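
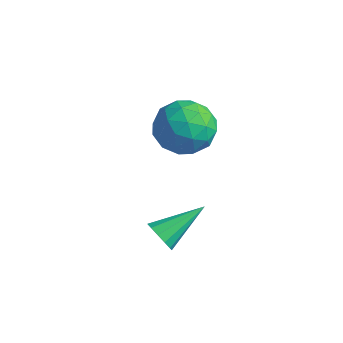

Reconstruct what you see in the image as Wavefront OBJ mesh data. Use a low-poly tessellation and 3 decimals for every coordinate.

v -3.529 -0.016 0.446
v -2.605 0.216 -0.068
v -3.555 -1.596 -0.312
v -2.631 -1.364 -0.826
v -2.631 -1.508 0.247
v -2.616 -0.531 0.716
v -3.544 -0.849 -1.096
v -3.529 0.128 -0.627
v -2.614 -0.299 -1.021
v -2.05 -0.706 -0.191
v -4.11 -0.674 -0.189
v -3.546 -1.081 0.641
v -3.065 0.238 0.256
v -3.095 -1.618 -0.636
v -3.095 -1.703 -0.005
v -2.552 -1.567 -0.307
v -3.071 -0.201 0.716
v -2.528 -0.064 0.414
v -2.543 -1.077 0.599
v -3.632 -1.316 -0.794
v -3.089 -1.179 -1.096
v -3.608 0.187 -0.073
v -3.065 0.323 -0.375
v -3.617 -0.303 -0.979
v -2.527 0.073 -0.607
v -2.542 -0.856 -1.053
v -3.079 -0.553 -1.211
v -3.07 0.021 -0.935
v -2.196 -0.167 -0.119
v -2.21 -1.095 -0.565
v -2.211 -1.18 0.066
v -2.202 -0.606 0.342
v -2.201 -0.469 -0.679
v -3.95 -0.285 0.185
v -3.964 -1.213 -0.261
v -3.958 -0.774 -0.722
v -3.949 -0.2 -0.446
v -3.618 -0.524 0.673
v -3.633 -1.453 0.227
v -3.09 -1.401 0.555
v -3.081 -0.827 0.831
v -3.959 -0.911 0.299
v -0.179 -4.419 -1.195
v 0.061 -4.702 -0.749
v 0.179 -2.961 -0.465
v 0.3 -4.652 -0.965
v 0.388 -4.528 -1.255
v 0.296 -4.37 -1.525
v 0.053 -4.228 -1.691
v -0.263 -4.146 -1.7
v -0.553 -4.151 -1.548
v -0.723 -4.241 -1.284
v -0.721 -4.388 -0.992
v -0.546 -4.545 -0.765
v -0.255 -4.662 -0.674
f 1 38 17
f 38 12 41
f 17 41 6
f 38 41 17
f 1 17 13
f 17 6 18
f 13 18 2
f 17 18 13
f 1 13 22
f 13 2 23
f 22 23 8
f 13 23 22
f 1 22 34
f 22 8 37
f 34 37 11
f 22 37 34
f 1 34 38
f 34 11 42
f 38 42 12
f 34 42 38
f 2 18 29
f 18 6 32
f 29 32 10
f 18 32 29
f 6 41 19
f 41 12 40
f 19 40 5
f 41 40 19
f 12 42 39
f 42 11 35
f 39 35 3
f 42 35 39
f 11 37 36
f 37 8 24
f 36 24 7
f 37 24 36
f 8 23 28
f 23 2 25
f 28 25 9
f 23 25 28
f 4 30 16
f 30 10 31
f 16 31 5
f 30 31 16
f 4 16 14
f 16 5 15
f 14 15 3
f 16 15 14
f 4 14 21
f 14 3 20
f 21 20 7
f 14 20 21
f 4 21 26
f 21 7 27
f 26 27 9
f 21 27 26
f 4 26 30
f 26 9 33
f 30 33 10
f 26 33 30
f 5 31 19
f 31 10 32
f 19 32 6
f 31 32 19
f 3 15 39
f 15 5 40
f 39 40 12
f 15 40 39
f 7 20 36
f 20 3 35
f 36 35 11
f 20 35 36
f 9 27 28
f 27 7 24
f 28 24 8
f 27 24 28
f 10 33 29
f 33 9 25
f 29 25 2
f 33 25 29
f 44 43 46
f 44 46 45
f 46 43 47
f 46 47 45
f 47 43 48
f 47 48 45
f 48 43 49
f 48 49 45
f 49 43 50
f 49 50 45
f 50 43 51
f 50 51 45
f 51 43 52
f 51 52 45
f 52 43 53
f 52 53 45
f 53 43 54
f 53 54 45
f 54 43 55
f 54 55 45
f 55 43 44
f 55 44 45



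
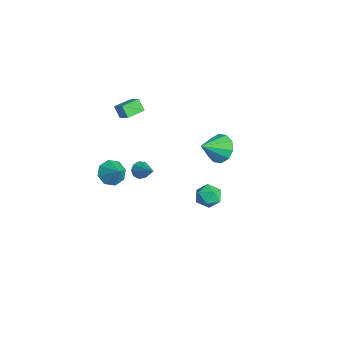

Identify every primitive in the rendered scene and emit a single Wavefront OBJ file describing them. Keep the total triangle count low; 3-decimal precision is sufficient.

v -1.662 4.138 0.215
v -1.372 3.662 -0.591
v -1.278 2.902 1.085
v -0.896 3.964 -0.371
v -0.712 4.334 0.073
v -0.892 4.628 0.571
v -1.365 4.736 0.933
v -1.952 4.615 1.021
v -2.429 4.312 0.801
v -2.612 3.943 0.357
v -2.433 3.648 -0.141
v -1.959 3.541 -0.503
v -3.909 -0.896 2.379
v -4.351 -1.082 3.056
v -4.283 0.159 2.424
v -4.725 -0.027 3.102
v -3.155 -0.653 2.938
v -3.597 -0.839 3.616
v -3.529 0.402 2.984
v -3.971 0.216 3.661
v -3.248 -1.621 -1.684
v -2.682 -1.591 -2.331
v -2.292 -1.379 -0.836
v -2.947 -1.002 -2.2
v -3.388 -0.777 -1.767
v -3.747 -1.046 -1.285
v -3.814 -1.652 -1.037
v -3.549 -2.24 -1.168
v -3.107 -2.466 -1.601
v -2.748 -2.197 -2.082
v -3.197 0.04 -1.867
v -2.842 -0.161 -2.294
v -1.903 0.38 -0.953
v -2.91 0.234 -2.345
v -3.112 0.538 -2.172
v -3.354 0.608 -1.857
v -3.522 0.413 -1.546
v -3.538 0.043 -1.386
v -3.394 -0.328 -1.45
v -3.158 -0.528 -1.71
v -2.94 -0.461 -2.043
v 2.946 1.976 1.342
v 3.567 2.345 1.657
v 3.673 0.955 1.103
v 4.294 1.324 1.418
v 3.696 1.095 1.878
v 3.247 1.726 2.026
v 3.993 1.574 0.734
v 3.544 2.205 0.882
v 4.215 2.096 1.282
v 4.031 1.8 1.989
v 3.209 1.5 0.771
v 3.025 1.204 1.478
f 2 1 4
f 2 4 3
f 4 1 5
f 4 5 3
f 5 1 6
f 5 6 3
f 6 1 7
f 6 7 3
f 7 1 8
f 7 8 3
f 8 1 9
f 8 9 3
f 9 1 10
f 9 10 3
f 10 1 11
f 10 11 3
f 11 1 12
f 11 12 3
f 12 1 2
f 12 2 3
f 14 16 13
f 17 14 13
f 13 16 15
f 15 17 13
f 14 20 16
f 18 14 17
f 18 20 14
f 16 20 15
f 19 17 15
f 15 20 19
f 19 18 17
f 20 18 19
f 22 21 24
f 22 24 23
f 24 21 25
f 24 25 23
f 25 21 26
f 25 26 23
f 26 21 27
f 26 27 23
f 27 21 28
f 27 28 23
f 28 21 29
f 28 29 23
f 29 21 30
f 29 30 23
f 30 21 22
f 30 22 23
f 32 31 34
f 32 34 33
f 34 31 35
f 34 35 33
f 35 31 36
f 35 36 33
f 36 31 37
f 36 37 33
f 37 31 38
f 37 38 33
f 38 31 39
f 38 39 33
f 39 31 40
f 39 40 33
f 40 31 41
f 40 41 33
f 41 31 32
f 41 32 33
f 42 53 47
f 42 47 43
f 42 43 49
f 42 49 52
f 42 52 53
f 43 47 51
f 47 53 46
f 53 52 44
f 52 49 48
f 49 43 50
f 45 51 46
f 45 46 44
f 45 44 48
f 45 48 50
f 45 50 51
f 46 51 47
f 44 46 53
f 48 44 52
f 50 48 49
f 51 50 43



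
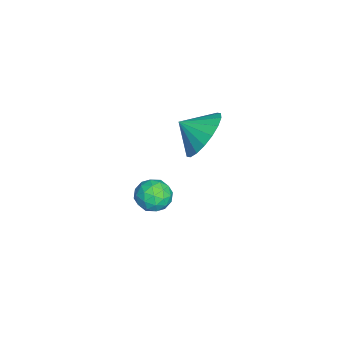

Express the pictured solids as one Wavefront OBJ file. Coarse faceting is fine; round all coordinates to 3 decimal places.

v -3.884 1.325 -2.397
v -3.393 1.103 -2.883
v -4.027 0.217 -2.037
v -3.536 -0.005 -2.523
v -3.328 0.391 -1.952
v -3.24 1.076 -2.174
v -4.18 0.244 -2.746
v -4.092 0.929 -2.968
v -3.576 0.435 -3.098
v -3.049 0.526 -2.608
v -4.371 0.794 -2.312
v -3.844 0.885 -1.822
v -3.626 1.311 -2.672
v -3.794 0.009 -2.248
v -3.672 0.242 -1.913
v -3.384 0.111 -2.198
v -3.536 1.295 -2.255
v -3.247 1.165 -2.541
v -3.209 0.747 -1.993
v -4.173 0.155 -2.379
v -3.884 0.025 -2.665
v -4.036 1.209 -2.722
v -3.748 1.078 -3.007
v -4.211 0.573 -2.927
v -3.445 0.788 -3.084
v -3.529 0.137 -2.872
v -3.908 0.283 -3.003
v -3.856 0.686 -3.134
v -3.135 0.842 -2.796
v -3.22 0.191 -2.584
v -3.097 0.424 -2.248
v -3.045 0.826 -2.379
v -3.243 0.449 -2.922
v -4.2 1.129 -2.336
v -4.285 0.478 -2.124
v -4.375 0.494 -2.541
v -4.323 0.896 -2.672
v -3.891 1.183 -2.048
v -3.975 0.532 -1.836
v -3.564 0.634 -1.786
v -3.512 1.037 -1.917
v -4.177 0.871 -1.998
v -3.031 2.469 1.716
v -2.278 2.812 2.363
v -3.109 1.611 2.264
v -2.668 2.975 2.562
v -3.13 3.038 2.593
v -3.572 2.987 2.451
v -3.907 2.835 2.164
v -4.069 2.609 1.787
v -4.025 2.356 1.397
v -3.784 2.125 1.07
v -3.393 1.962 0.871
v -2.931 1.9 0.839
v -2.489 1.95 0.982
v -2.154 2.103 1.269
v -1.993 2.328 1.645
v -2.037 2.581 2.036
f 1 38 17
f 38 12 41
f 17 41 6
f 38 41 17
f 1 17 13
f 17 6 18
f 13 18 2
f 17 18 13
f 1 13 22
f 13 2 23
f 22 23 8
f 13 23 22
f 1 22 34
f 22 8 37
f 34 37 11
f 22 37 34
f 1 34 38
f 34 11 42
f 38 42 12
f 34 42 38
f 2 18 29
f 18 6 32
f 29 32 10
f 18 32 29
f 6 41 19
f 41 12 40
f 19 40 5
f 41 40 19
f 12 42 39
f 42 11 35
f 39 35 3
f 42 35 39
f 11 37 36
f 37 8 24
f 36 24 7
f 37 24 36
f 8 23 28
f 23 2 25
f 28 25 9
f 23 25 28
f 4 30 16
f 30 10 31
f 16 31 5
f 30 31 16
f 4 16 14
f 16 5 15
f 14 15 3
f 16 15 14
f 4 14 21
f 14 3 20
f 21 20 7
f 14 20 21
f 4 21 26
f 21 7 27
f 26 27 9
f 21 27 26
f 4 26 30
f 26 9 33
f 30 33 10
f 26 33 30
f 5 31 19
f 31 10 32
f 19 32 6
f 31 32 19
f 3 15 39
f 15 5 40
f 39 40 12
f 15 40 39
f 7 20 36
f 20 3 35
f 36 35 11
f 20 35 36
f 9 27 28
f 27 7 24
f 28 24 8
f 27 24 28
f 10 33 29
f 33 9 25
f 29 25 2
f 33 25 29
f 44 43 46
f 44 46 45
f 46 43 47
f 46 47 45
f 47 43 48
f 47 48 45
f 48 43 49
f 48 49 45
f 49 43 50
f 49 50 45
f 50 43 51
f 50 51 45
f 51 43 52
f 51 52 45
f 52 43 53
f 52 53 45
f 53 43 54
f 53 54 45
f 54 43 55
f 54 55 45
f 55 43 56
f 55 56 45
f 56 43 57
f 56 57 45
f 57 43 58
f 57 58 45
f 58 43 44
f 58 44 45



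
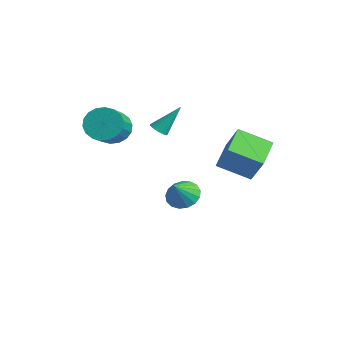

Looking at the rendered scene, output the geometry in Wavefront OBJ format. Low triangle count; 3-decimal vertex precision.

v -1.086 0.99 1.361
v -0.59 0.808 1.404
v -0.794 2.11 2.739
v -0.565 0.975 1.263
v -0.63 1.145 1.138
v -0.774 1.288 1.053
v -0.972 1.38 1.02
v -1.189 1.404 1.046
v -1.389 1.357 1.127
v -1.536 1.246 1.248
v -1.605 1.091 1.388
v -1.585 0.919 1.524
v -1.478 0.759 1.631
v -1.304 0.639 1.692
v -1.091 0.579 1.695
v -0.878 0.591 1.641
v -0.701 0.672 1.538
v 1.263 3.336 0.632
v 2.101 3.408 2.087
v 2.48 4.535 -0.128
v 3.318 4.607 1.327
v 2.282 1.973 0.113
v 3.12 2.045 1.568
v 3.499 3.172 -0.647
v 4.337 3.244 0.808
v -1.07 2.435 -3.78
v -0.174 2.548 -4.001
v -0.67 1.565 -2.6
v -0.258 2.885 -3.723
v -0.529 3.12 -3.459
v -0.923 3.197 -3.267
v -1.351 3.1 -3.194
v -1.715 2.851 -3.254
v -1.931 2.506 -3.435
v -1.95 2.146 -3.695
v -1.767 1.851 -3.975
v -1.425 1.69 -4.209
v -1.001 1.7 -4.346
v -0.593 1.879 -4.352
v -0.295 2.185 -4.228
v -2.107 -1.023 1.703
v -1.312 -0.436 1.548
v -0.158 -1.69 2.723
v -0.953 -2.277 2.877
v -1.495 -0.261 1.915
v -0.341 -1.515 3.089
v -1.799 -0.237 2.239
v -0.645 -1.491 3.413
v -2.164 -0.369 2.457
v -1.01 -1.623 3.631
v -2.517 -0.63 2.526
v -1.363 -1.884 3.7
v -2.79 -0.969 2.431
v -1.636 -2.223 3.606
v -2.927 -1.319 2.193
v -1.773 -2.573 3.367
v -2.902 -1.61 1.857
v -1.748 -2.864 3.032
v -2.719 -1.785 1.491
v -1.565 -3.039 2.665
v -2.415 -1.809 1.167
v -1.261 -3.063 2.341
v -2.05 -1.677 0.949
v -0.896 -2.931 2.123
v -1.697 -1.416 0.88
v -0.543 -2.67 2.054
v -1.424 -1.077 0.974
v -0.27 -2.331 2.149
v -1.287 -0.727 1.213
v -0.133 -1.981 2.387
f 2 1 4
f 2 4 3
f 4 1 5
f 4 5 3
f 5 1 6
f 5 6 3
f 6 1 7
f 6 7 3
f 7 1 8
f 7 8 3
f 8 1 9
f 8 9 3
f 9 1 10
f 9 10 3
f 10 1 11
f 10 11 3
f 11 1 12
f 11 12 3
f 12 1 13
f 12 13 3
f 13 1 14
f 13 14 3
f 14 1 15
f 14 15 3
f 15 1 16
f 15 16 3
f 16 1 17
f 16 17 3
f 17 1 2
f 17 2 3
f 19 21 18
f 22 19 18
f 18 21 20
f 20 22 18
f 19 25 21
f 23 19 22
f 23 25 19
f 21 25 20
f 24 22 20
f 20 25 24
f 24 23 22
f 25 23 24
f 27 26 29
f 27 29 28
f 29 26 30
f 29 30 28
f 30 26 31
f 30 31 28
f 31 26 32
f 31 32 28
f 32 26 33
f 32 33 28
f 33 26 34
f 33 34 28
f 34 26 35
f 34 35 28
f 35 26 36
f 35 36 28
f 36 26 37
f 36 37 28
f 37 26 38
f 37 38 28
f 38 26 39
f 38 39 28
f 39 26 40
f 39 40 28
f 40 26 27
f 40 27 28
f 42 41 45
f 42 45 43
f 43 45 46
f 43 46 44
f 45 41 47
f 45 47 46
f 46 47 48
f 46 48 44
f 47 41 49
f 47 49 48
f 48 49 50
f 48 50 44
f 49 41 51
f 49 51 50
f 50 51 52
f 50 52 44
f 51 41 53
f 51 53 52
f 52 53 54
f 52 54 44
f 53 41 55
f 53 55 54
f 54 55 56
f 54 56 44
f 55 41 57
f 55 57 56
f 56 57 58
f 56 58 44
f 57 41 59
f 57 59 58
f 58 59 60
f 58 60 44
f 59 41 61
f 59 61 60
f 60 61 62
f 60 62 44
f 61 41 63
f 61 63 62
f 62 63 64
f 62 64 44
f 63 41 65
f 63 65 64
f 64 65 66
f 64 66 44
f 65 41 67
f 65 67 66
f 66 67 68
f 66 68 44
f 67 41 69
f 67 69 68
f 68 69 70
f 68 70 44
f 69 41 42
f 69 42 70
f 70 42 43
f 70 43 44



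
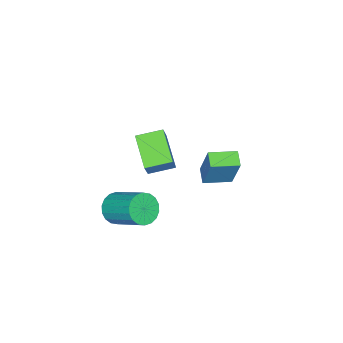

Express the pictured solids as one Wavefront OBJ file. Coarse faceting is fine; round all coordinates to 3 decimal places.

v -1.343 -2.977 -3.833
v -2.472 -4.225 -2.867
v -2.22 -1.954 -3.535
v -3.348 -3.202 -2.569
v -0.652 -2.718 -2.691
v -1.78 -3.966 -1.725
v -1.528 -1.695 -2.393
v -2.657 -2.943 -1.427
v 0.021 2.264 0.479
v 0.481 2.937 2.381
v 0.602 2.75 0.166
v 1.062 3.423 2.069
v 0.918 1.277 0.611
v 1.378 1.95 2.514
v 1.499 1.763 0.299
v 1.959 2.436 2.201
v 2.695 -2.056 -2.588
v 3.158 -1.717 -3.229
v 3.468 -0.026 -2.113
v 3.005 -0.364 -1.472
v 2.803 -1.599 -3.309
v 3.113 0.092 -2.193
v 2.426 -1.572 -3.246
v 2.736 0.119 -2.13
v 2.103 -1.64 -3.053
v 2.413 0.051 -1.937
v 1.897 -1.791 -2.768
v 2.207 -0.099 -1.652
v 1.849 -1.994 -2.447
v 2.159 -0.302 -1.331
v 1.969 -2.209 -2.154
v 2.278 -0.518 -1.038
v 2.232 -2.394 -1.947
v 2.542 -0.703 -0.831
v 2.587 -2.512 -1.867
v 2.897 -0.821 -0.751
v 2.964 -2.539 -1.93
v 3.274 -0.848 -0.814
v 3.287 -2.471 -2.123
v 3.597 -0.78 -1.007
v 3.493 -2.321 -2.408
v 3.803 -0.629 -1.292
v 3.541 -2.118 -2.729
v 3.851 -0.426 -1.613
v 3.422 -1.902 -3.022
v 3.731 -0.211 -1.906
f 2 4 1
f 5 2 1
f 1 4 3
f 3 5 1
f 2 8 4
f 6 2 5
f 6 8 2
f 4 8 3
f 7 5 3
f 3 8 7
f 7 6 5
f 8 6 7
f 10 12 9
f 13 10 9
f 9 12 11
f 11 13 9
f 10 16 12
f 14 10 13
f 14 16 10
f 12 16 11
f 15 13 11
f 11 16 15
f 15 14 13
f 16 14 15
f 18 17 21
f 18 21 19
f 19 21 22
f 19 22 20
f 21 17 23
f 21 23 22
f 22 23 24
f 22 24 20
f 23 17 25
f 23 25 24
f 24 25 26
f 24 26 20
f 25 17 27
f 25 27 26
f 26 27 28
f 26 28 20
f 27 17 29
f 27 29 28
f 28 29 30
f 28 30 20
f 29 17 31
f 29 31 30
f 30 31 32
f 30 32 20
f 31 17 33
f 31 33 32
f 32 33 34
f 32 34 20
f 33 17 35
f 33 35 34
f 34 35 36
f 34 36 20
f 35 17 37
f 35 37 36
f 36 37 38
f 36 38 20
f 37 17 39
f 37 39 38
f 38 39 40
f 38 40 20
f 39 17 41
f 39 41 40
f 40 41 42
f 40 42 20
f 41 17 43
f 41 43 42
f 42 43 44
f 42 44 20
f 43 17 45
f 43 45 44
f 44 45 46
f 44 46 20
f 45 17 18
f 45 18 46
f 46 18 19
f 46 19 20



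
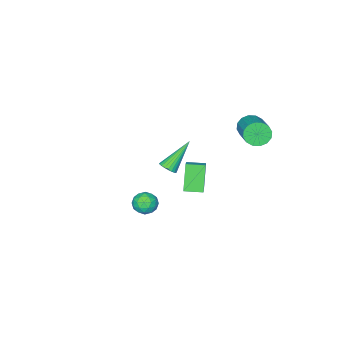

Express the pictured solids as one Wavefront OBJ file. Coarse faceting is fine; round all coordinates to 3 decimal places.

v -3.985 2.494 2.781
v -3.578 2.564 2.166
v -2.509 4.076 3.045
v -2.915 4.006 3.659
v -3.874 2.802 2.117
v -2.805 4.314 2.995
v -4.2 2.957 2.245
v -3.131 4.469 3.124
v -4.468 2.988 2.517
v -3.399 4.501 3.396
v -4.606 2.887 2.86
v -3.537 4.4 3.738
v -4.578 2.681 3.181
v -3.509 4.193 4.06
v -4.391 2.424 3.395
v -3.322 3.936 4.274
v -4.095 2.186 3.445
v -3.026 3.698 4.323
v -3.769 2.031 3.316
v -2.7 3.543 4.195
v -3.501 1.999 3.044
v -2.432 3.512 3.923
v -3.363 2.1 2.702
v -2.294 3.613 3.58
v -3.391 2.307 2.38
v -2.322 3.819 3.259
v -3.511 -0.258 -1.527
v -2.973 0.265 -1.067
v -2.815 0.315 -2.992
v -2.278 0.839 -2.531
v -2.802 -1.019 -1.489
v -2.265 -0.495 -1.028
v -2.107 -0.445 -2.953
v -1.569 0.078 -2.493
v 2.685 2.706 1.167
v 3.03 3.055 0.677
v 3.45 1.885 1.123
v 3.795 2.234 0.633
v 3.777 2.476 1.283
v 3.305 2.983 1.31
v 3.175 1.957 0.49
v 2.703 2.464 0.517
v 3.334 2.591 0.258
v 3.706 2.912 0.748
v 2.774 2.028 1.052
v 3.146 2.349 1.542
v 2.79 2.953 0.926
v 3.69 1.987 0.874
v 3.679 2.13 1.256
v 3.882 2.335 0.968
v 2.952 2.91 1.298
v 3.155 3.115 1.01
v 3.594 2.775 1.366
v 3.325 1.825 0.79
v 3.528 2.03 0.502
v 2.598 2.605 0.832
v 2.801 2.81 0.544
v 2.886 2.165 0.434
v 3.172 2.885 0.391
v 3.622 2.403 0.366
v 3.257 2.24 0.282
v 2.979 2.538 0.298
v 3.391 3.074 0.679
v 3.84 2.591 0.654
v 3.83 2.733 1.036
v 3.552 3.032 1.052
v 3.569 2.801 0.433
v 2.64 2.349 1.146
v 3.089 1.866 1.121
v 2.928 1.908 0.748
v 2.65 2.207 0.764
v 2.858 2.537 1.434
v 3.308 2.055 1.409
v 3.501 2.402 1.502
v 3.223 2.7 1.518
v 2.911 2.139 1.367
v -2.684 -2.325 -2.71
v -2.358 -1.968 -2.447
v -4.116 -2.155 -1.17
v -2.475 -1.836 -2.569
v -2.623 -1.779 -2.714
v -2.78 -1.804 -2.857
v -2.923 -1.909 -2.978
v -3.029 -2.077 -3.059
v -3.083 -2.283 -3.086
v -3.076 -2.496 -3.056
v -3.009 -2.682 -2.973
v -2.892 -2.814 -2.85
v -2.744 -2.872 -2.706
v -2.587 -2.846 -2.562
v -2.444 -2.741 -2.441
v -2.338 -2.573 -2.361
v -2.284 -2.367 -2.334
v -2.292 -2.154 -2.364
f 2 1 5
f 2 5 3
f 3 5 6
f 3 6 4
f 5 1 7
f 5 7 6
f 6 7 8
f 6 8 4
f 7 1 9
f 7 9 8
f 8 9 10
f 8 10 4
f 9 1 11
f 9 11 10
f 10 11 12
f 10 12 4
f 11 1 13
f 11 13 12
f 12 13 14
f 12 14 4
f 13 1 15
f 13 15 14
f 14 15 16
f 14 16 4
f 15 1 17
f 15 17 16
f 16 17 18
f 16 18 4
f 17 1 19
f 17 19 18
f 18 19 20
f 18 20 4
f 19 1 21
f 19 21 20
f 20 21 22
f 20 22 4
f 21 1 23
f 21 23 22
f 22 23 24
f 22 24 4
f 23 1 25
f 23 25 24
f 24 25 26
f 24 26 4
f 25 1 2
f 25 2 26
f 26 2 3
f 26 3 4
f 28 30 27
f 31 28 27
f 27 30 29
f 29 31 27
f 28 34 30
f 32 28 31
f 32 34 28
f 30 34 29
f 33 31 29
f 29 34 33
f 33 32 31
f 34 32 33
f 35 72 51
f 72 46 75
f 51 75 40
f 72 75 51
f 35 51 47
f 51 40 52
f 47 52 36
f 51 52 47
f 35 47 56
f 47 36 57
f 56 57 42
f 47 57 56
f 35 56 68
f 56 42 71
f 68 71 45
f 56 71 68
f 35 68 72
f 68 45 76
f 72 76 46
f 68 76 72
f 36 52 63
f 52 40 66
f 63 66 44
f 52 66 63
f 40 75 53
f 75 46 74
f 53 74 39
f 75 74 53
f 46 76 73
f 76 45 69
f 73 69 37
f 76 69 73
f 45 71 70
f 71 42 58
f 70 58 41
f 71 58 70
f 42 57 62
f 57 36 59
f 62 59 43
f 57 59 62
f 38 64 50
f 64 44 65
f 50 65 39
f 64 65 50
f 38 50 48
f 50 39 49
f 48 49 37
f 50 49 48
f 38 48 55
f 48 37 54
f 55 54 41
f 48 54 55
f 38 55 60
f 55 41 61
f 60 61 43
f 55 61 60
f 38 60 64
f 60 43 67
f 64 67 44
f 60 67 64
f 39 65 53
f 65 44 66
f 53 66 40
f 65 66 53
f 37 49 73
f 49 39 74
f 73 74 46
f 49 74 73
f 41 54 70
f 54 37 69
f 70 69 45
f 54 69 70
f 43 61 62
f 61 41 58
f 62 58 42
f 61 58 62
f 44 67 63
f 67 43 59
f 63 59 36
f 67 59 63
f 78 77 80
f 78 80 79
f 80 77 81
f 80 81 79
f 81 77 82
f 81 82 79
f 82 77 83
f 82 83 79
f 83 77 84
f 83 84 79
f 84 77 85
f 84 85 79
f 85 77 86
f 85 86 79
f 86 77 87
f 86 87 79
f 87 77 88
f 87 88 79
f 88 77 89
f 88 89 79
f 89 77 90
f 89 90 79
f 90 77 91
f 90 91 79
f 91 77 92
f 91 92 79
f 92 77 93
f 92 93 79
f 93 77 94
f 93 94 79
f 94 77 78
f 94 78 79



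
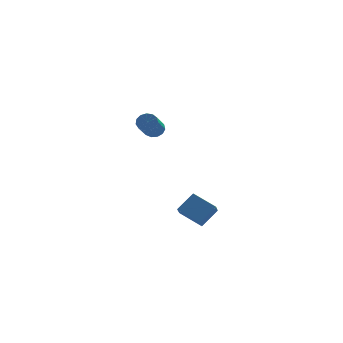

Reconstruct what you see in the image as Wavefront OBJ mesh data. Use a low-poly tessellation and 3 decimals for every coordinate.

v -1.862 3.359 2.153
v -1.626 3.019 1.69
v -1.802 1.542 2.685
v -2.038 1.881 3.147
v -1.355 3.12 1.887
v -1.531 1.642 2.882
v -1.245 3.296 2.168
v -1.422 1.818 3.163
v -1.331 3.492 2.444
v -1.507 2.014 3.439
v -1.586 3.646 2.628
v -1.762 2.168 3.623
v -1.928 3.708 2.66
v -2.104 2.231 3.655
v -2.249 3.66 2.532
v -2.425 2.183 3.527
v -2.447 3.516 2.283
v -2.624 2.039 3.278
v -2.46 3.322 1.992
v -2.636 1.845 2.987
v -2.282 3.14 1.753
v -2.459 1.662 2.748
v -1.971 3.027 1.64
v -2.148 1.549 2.635
v 0.359 -3.581 -1.201
v 0.371 -4.559 -0.54
v 1.092 -2.973 -0.316
v 1.104 -3.95 0.345
v 1.556 -4.03 -1.885
v 1.568 -5.007 -1.224
v 2.289 -3.421 -1
v 2.301 -4.399 -0.339
f 2 1 5
f 2 5 3
f 3 5 6
f 3 6 4
f 5 1 7
f 5 7 6
f 6 7 8
f 6 8 4
f 7 1 9
f 7 9 8
f 8 9 10
f 8 10 4
f 9 1 11
f 9 11 10
f 10 11 12
f 10 12 4
f 11 1 13
f 11 13 12
f 12 13 14
f 12 14 4
f 13 1 15
f 13 15 14
f 14 15 16
f 14 16 4
f 15 1 17
f 15 17 16
f 16 17 18
f 16 18 4
f 17 1 19
f 17 19 18
f 18 19 20
f 18 20 4
f 19 1 21
f 19 21 20
f 20 21 22
f 20 22 4
f 21 1 23
f 21 23 22
f 22 23 24
f 22 24 4
f 23 1 2
f 23 2 24
f 24 2 3
f 24 3 4
f 26 28 25
f 29 26 25
f 25 28 27
f 27 29 25
f 26 32 28
f 30 26 29
f 30 32 26
f 28 32 27
f 31 29 27
f 27 32 31
f 31 30 29
f 32 30 31



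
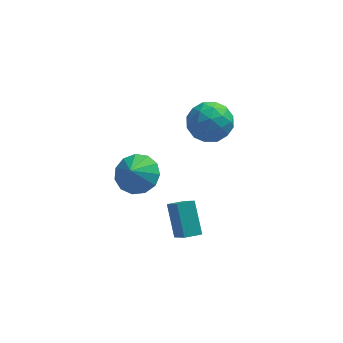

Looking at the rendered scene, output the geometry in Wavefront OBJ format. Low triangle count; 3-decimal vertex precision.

v -2.656 -2.997 -0.441
v -2.121 -2.279 0.181
v -2.984 -3.603 0.541
v -2.694 -2.064 0.123
v -3.254 -2.146 -0.114
v -3.625 -2.497 -0.455
v -3.689 -3.007 -0.791
v -3.424 -3.514 -1.016
v -2.916 -3.856 -1.059
v -2.325 -3.926 -0.905
v -1.84 -3.7 -0.604
v -1.614 -3.251 -0.251
v -1.719 -2.721 0.041
v -0.097 1.959 -1.335
v 0.787 2.805 -1.456
v 1.253 0.515 -1.564
v 2.137 1.361 -1.685
v 1.587 1.198 -0.597
v 0.753 2.091 -0.455
v 1.287 1.229 -2.565
v 0.453 2.122 -2.423
v 1.643 2.354 -2.216
v 1.829 2.335 -1
v 0.211 0.985 -2.02
v 0.397 0.966 -0.804
v 0.227 2.509 -1.375
v 1.813 0.811 -1.645
v 1.49 0.715 -1.005
v 2.01 1.212 -1.077
v 0.206 2.089 -0.787
v 0.726 2.586 -0.858
v 1.197 1.642 -0.354
v 1.314 0.734 -2.162
v 1.834 1.231 -2.233
v 0.03 2.108 -1.943
v 0.55 2.605 -2.015
v 0.843 1.678 -2.666
v 1.249 2.741 -1.894
v 2.043 1.892 -2.028
v 1.543 1.815 -2.545
v 1.053 2.34 -2.462
v 1.359 2.73 -1.179
v 2.152 1.881 -1.314
v 1.829 1.785 -0.674
v 1.338 2.31 -0.591
v 1.861 2.465 -1.626
v -0.112 1.439 -1.706
v 0.681 0.59 -1.841
v 0.702 1.01 -2.429
v 0.211 1.535 -2.346
v -0.003 1.428 -0.992
v 0.791 0.579 -1.126
v 0.987 0.98 -0.558
v 0.497 1.505 -0.475
v 0.179 0.855 -1.394
v -0.997 -3.982 -4.571
v -0.593 -5.103 -3.262
v -1.274 -2.666 -3.359
v -0.87 -3.787 -2.05
v -0.17 -3.753 -4.63
v 0.234 -4.874 -3.321
v -0.447 -2.437 -3.418
v -0.043 -3.558 -2.109
f 2 1 4
f 2 4 3
f 4 1 5
f 4 5 3
f 5 1 6
f 5 6 3
f 6 1 7
f 6 7 3
f 7 1 8
f 7 8 3
f 8 1 9
f 8 9 3
f 9 1 10
f 9 10 3
f 10 1 11
f 10 11 3
f 11 1 12
f 11 12 3
f 12 1 13
f 12 13 3
f 13 1 2
f 13 2 3
f 14 51 30
f 51 25 54
f 30 54 19
f 51 54 30
f 14 30 26
f 30 19 31
f 26 31 15
f 30 31 26
f 14 26 35
f 26 15 36
f 35 36 21
f 26 36 35
f 14 35 47
f 35 21 50
f 47 50 24
f 35 50 47
f 14 47 51
f 47 24 55
f 51 55 25
f 47 55 51
f 15 31 42
f 31 19 45
f 42 45 23
f 31 45 42
f 19 54 32
f 54 25 53
f 32 53 18
f 54 53 32
f 25 55 52
f 55 24 48
f 52 48 16
f 55 48 52
f 24 50 49
f 50 21 37
f 49 37 20
f 50 37 49
f 21 36 41
f 36 15 38
f 41 38 22
f 36 38 41
f 17 43 29
f 43 23 44
f 29 44 18
f 43 44 29
f 17 29 27
f 29 18 28
f 27 28 16
f 29 28 27
f 17 27 34
f 27 16 33
f 34 33 20
f 27 33 34
f 17 34 39
f 34 20 40
f 39 40 22
f 34 40 39
f 17 39 43
f 39 22 46
f 43 46 23
f 39 46 43
f 18 44 32
f 44 23 45
f 32 45 19
f 44 45 32
f 16 28 52
f 28 18 53
f 52 53 25
f 28 53 52
f 20 33 49
f 33 16 48
f 49 48 24
f 33 48 49
f 22 40 41
f 40 20 37
f 41 37 21
f 40 37 41
f 23 46 42
f 46 22 38
f 42 38 15
f 46 38 42
f 57 59 56
f 60 57 56
f 56 59 58
f 58 60 56
f 57 63 59
f 61 57 60
f 61 63 57
f 59 63 58
f 62 60 58
f 58 63 62
f 62 61 60
f 63 61 62



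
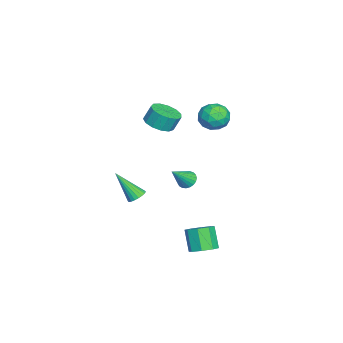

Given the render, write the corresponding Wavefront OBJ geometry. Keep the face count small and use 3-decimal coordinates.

v -3.004 1.162 3.02
v -2.077 1.253 2.658
v -3.243 -0.133 2.082
v -2.316 -0.042 1.72
v -2.457 -0.318 2.67
v -2.309 0.482 3.249
v -3.011 0.638 1.491
v -2.863 1.438 2.07
v -2.082 0.929 1.713
v -1.739 0.338 2.441
v -3.581 0.782 2.299
v -3.238 0.191 3.027
v -2.519 1.321 2.921
v -2.801 -0.201 1.819
v -2.883 -0.363 2.377
v -2.338 -0.31 2.164
v -2.655 0.868 3.269
v -2.111 0.921 3.056
v -2.334 -0.002 3.063
v -3.209 0.199 1.684
v -2.665 0.252 1.471
v -2.982 1.43 2.576
v -2.437 1.483 2.363
v -2.986 1.122 1.677
v -1.978 1.184 2.153
v -2.118 0.423 1.602
v -2.527 0.823 1.467
v -2.44 1.293 1.808
v -1.776 0.837 2.581
v -1.917 0.076 2.03
v -1.999 -0.087 2.588
v -1.912 0.384 2.929
v -1.779 0.647 2.026
v -3.403 1.044 2.71
v -3.544 0.283 2.159
v -3.408 0.736 1.811
v -3.321 1.207 2.152
v -3.202 0.697 3.138
v -3.342 -0.064 2.587
v -2.88 -0.173 2.932
v -2.793 0.297 3.273
v -3.541 0.473 2.714
v 3.695 0.817 -4.462
v 4.149 1.374 -4.046
v 3.42 1.039 -2.802
v 2.965 0.483 -3.218
v 3.619 1.625 -4.289
v 2.89 1.291 -3.045
v 3.133 1.404 -4.633
v 2.404 1.069 -3.39
v 2.976 0.839 -4.877
v 2.247 0.504 -3.634
v 3.24 0.261 -4.878
v 2.511 -0.074 -3.634
v 3.77 0.009 -4.635
v 3.041 -0.325 -3.391
v 4.256 0.231 -4.29
v 3.527 -0.104 -3.047
v 4.413 0.796 -4.046
v 3.684 0.461 -2.803
v 3.692 -2.827 -0.506
v 4.035 -2.485 -0.187
v 3.428 -4.033 1.066
v 3.818 -2.388 -0.149
v 3.579 -2.366 -0.172
v 3.359 -2.424 -0.253
v 3.197 -2.552 -0.378
v 3.121 -2.727 -0.525
v 3.143 -2.919 -0.669
v 3.26 -3.095 -0.785
v 3.451 -3.225 -0.853
v 3.685 -3.286 -0.86
v 3.919 -3.268 -0.807
v 4.114 -3.173 -0.701
v 4.236 -3.018 -0.562
v 4.264 -2.83 -0.413
v 4.193 -2.642 -0.281
v -3.642 -1.091 -3.626
v -3.129 -1.074 -4.025
v -2.658 -1.849 -2.394
v -3.108 -0.838 -3.897
v -3.18 -0.645 -3.721
v -3.331 -0.529 -3.53
v -3.536 -0.511 -3.355
v -3.759 -0.593 -3.226
v -3.963 -0.761 -3.168
v -4.11 -0.986 -3.188
v -4.177 -1.23 -3.284
v -4.152 -1.449 -3.44
v -4.038 -1.607 -3.627
v -3.856 -1.676 -3.815
v -3.637 -1.643 -3.97
v -3.419 -1.515 -4.065
v -3.239 -1.314 -4.085
v -0.066 -2.201 3.082
v 0.827 -1.942 3.069
v 0.719 -1.521 4.025
v -0.174 -1.779 4.038
v 0.555 -1.544 2.863
v 0.447 -1.123 3.819
v 0.086 -1.355 2.726
v -0.022 -0.934 3.682
v -0.431 -1.434 2.703
v -0.539 -1.013 3.658
v -0.833 -1.757 2.8
v -0.941 -1.335 3.755
v -0.991 -2.22 2.986
v -1.099 -1.799 3.942
v -0.855 -2.678 3.203
v -0.963 -2.256 4.159
v -0.469 -2.983 3.382
v -0.577 -2.562 4.337
v 0.045 -3.041 3.465
v -0.063 -2.619 4.421
v 0.524 -2.831 3.427
v 0.416 -2.41 4.383
v 0.816 -2.422 3.279
v 0.707 -2 4.235
f 1 38 17
f 38 12 41
f 17 41 6
f 38 41 17
f 1 17 13
f 17 6 18
f 13 18 2
f 17 18 13
f 1 13 22
f 13 2 23
f 22 23 8
f 13 23 22
f 1 22 34
f 22 8 37
f 34 37 11
f 22 37 34
f 1 34 38
f 34 11 42
f 38 42 12
f 34 42 38
f 2 18 29
f 18 6 32
f 29 32 10
f 18 32 29
f 6 41 19
f 41 12 40
f 19 40 5
f 41 40 19
f 12 42 39
f 42 11 35
f 39 35 3
f 42 35 39
f 11 37 36
f 37 8 24
f 36 24 7
f 37 24 36
f 8 23 28
f 23 2 25
f 28 25 9
f 23 25 28
f 4 30 16
f 30 10 31
f 16 31 5
f 30 31 16
f 4 16 14
f 16 5 15
f 14 15 3
f 16 15 14
f 4 14 21
f 14 3 20
f 21 20 7
f 14 20 21
f 4 21 26
f 21 7 27
f 26 27 9
f 21 27 26
f 4 26 30
f 26 9 33
f 30 33 10
f 26 33 30
f 5 31 19
f 31 10 32
f 19 32 6
f 31 32 19
f 3 15 39
f 15 5 40
f 39 40 12
f 15 40 39
f 7 20 36
f 20 3 35
f 36 35 11
f 20 35 36
f 9 27 28
f 27 7 24
f 28 24 8
f 27 24 28
f 10 33 29
f 33 9 25
f 29 25 2
f 33 25 29
f 44 43 47
f 44 47 45
f 45 47 48
f 45 48 46
f 47 43 49
f 47 49 48
f 48 49 50
f 48 50 46
f 49 43 51
f 49 51 50
f 50 51 52
f 50 52 46
f 51 43 53
f 51 53 52
f 52 53 54
f 52 54 46
f 53 43 55
f 53 55 54
f 54 55 56
f 54 56 46
f 55 43 57
f 55 57 56
f 56 57 58
f 56 58 46
f 57 43 59
f 57 59 58
f 58 59 60
f 58 60 46
f 59 43 44
f 59 44 60
f 60 44 45
f 60 45 46
f 62 61 64
f 62 64 63
f 64 61 65
f 64 65 63
f 65 61 66
f 65 66 63
f 66 61 67
f 66 67 63
f 67 61 68
f 67 68 63
f 68 61 69
f 68 69 63
f 69 61 70
f 69 70 63
f 70 61 71
f 70 71 63
f 71 61 72
f 71 72 63
f 72 61 73
f 72 73 63
f 73 61 74
f 73 74 63
f 74 61 75
f 74 75 63
f 75 61 76
f 75 76 63
f 76 61 77
f 76 77 63
f 77 61 62
f 77 62 63
f 79 78 81
f 79 81 80
f 81 78 82
f 81 82 80
f 82 78 83
f 82 83 80
f 83 78 84
f 83 84 80
f 84 78 85
f 84 85 80
f 85 78 86
f 85 86 80
f 86 78 87
f 86 87 80
f 87 78 88
f 87 88 80
f 88 78 89
f 88 89 80
f 89 78 90
f 89 90 80
f 90 78 91
f 90 91 80
f 91 78 92
f 91 92 80
f 92 78 93
f 92 93 80
f 93 78 94
f 93 94 80
f 94 78 79
f 94 79 80
f 96 95 99
f 96 99 97
f 97 99 100
f 97 100 98
f 99 95 101
f 99 101 100
f 100 101 102
f 100 102 98
f 101 95 103
f 101 103 102
f 102 103 104
f 102 104 98
f 103 95 105
f 103 105 104
f 104 105 106
f 104 106 98
f 105 95 107
f 105 107 106
f 106 107 108
f 106 108 98
f 107 95 109
f 107 109 108
f 108 109 110
f 108 110 98
f 109 95 111
f 109 111 110
f 110 111 112
f 110 112 98
f 111 95 113
f 111 113 112
f 112 113 114
f 112 114 98
f 113 95 115
f 113 115 114
f 114 115 116
f 114 116 98
f 115 95 117
f 115 117 116
f 116 117 118
f 116 118 98
f 117 95 96
f 117 96 118
f 118 96 97
f 118 97 98



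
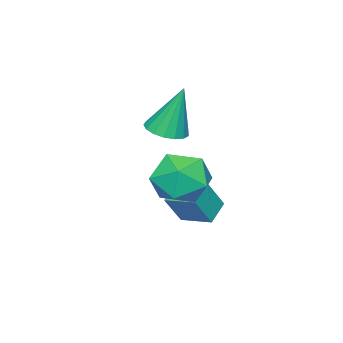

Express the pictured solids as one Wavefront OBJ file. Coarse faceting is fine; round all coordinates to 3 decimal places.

v 1.485 3.16 1.293
v 2.459 3.061 1.826
v 0.661 2.279 2.634
v 1.635 2.18 3.167
v 1.154 3.181 3.065
v 1.663 3.725 2.237
v 1.457 1.615 2.223
v 1.966 2.159 1.395
v 2.441 2.106 2.401
v 2.254 3.074 2.922
v 0.866 2.266 1.538
v 0.679 3.234 2.059
v -1.27 0.038 2.609
v -0.815 -0.555 2.832
v -1.53 0.562 4.531
v -0.576 -0.271 2.786
v -0.497 0.084 2.7
v -0.595 0.428 2.593
v -0.848 0.682 2.49
v -1.197 0.789 2.413
v -1.563 0.724 2.382
v -1.863 0.502 2.402
v -2.026 0.173 2.47
v -2.016 -0.187 2.569
v -1.836 -0.495 2.678
v -1.526 -0.681 2.77
v -1.157 -0.703 2.826
v -0.27 1.352 -0.802
v -1.125 1.238 -0.337
v -0.298 2.548 -0.561
v -1.154 2.434 -0.097
v 0.354 1.146 0.297
v -0.502 1.032 0.761
v 0.325 2.342 0.537
v -0.53 2.228 1.002
f 1 12 6
f 1 6 2
f 1 2 8
f 1 8 11
f 1 11 12
f 2 6 10
f 6 12 5
f 12 11 3
f 11 8 7
f 8 2 9
f 4 10 5
f 4 5 3
f 4 3 7
f 4 7 9
f 4 9 10
f 5 10 6
f 3 5 12
f 7 3 11
f 9 7 8
f 10 9 2
f 14 13 16
f 14 16 15
f 16 13 17
f 16 17 15
f 17 13 18
f 17 18 15
f 18 13 19
f 18 19 15
f 19 13 20
f 19 20 15
f 20 13 21
f 20 21 15
f 21 13 22
f 21 22 15
f 22 13 23
f 22 23 15
f 23 13 24
f 23 24 15
f 24 13 25
f 24 25 15
f 25 13 26
f 25 26 15
f 26 13 27
f 26 27 15
f 27 13 14
f 27 14 15
f 29 31 28
f 32 29 28
f 28 31 30
f 30 32 28
f 29 35 31
f 33 29 32
f 33 35 29
f 31 35 30
f 34 32 30
f 30 35 34
f 34 33 32
f 35 33 34



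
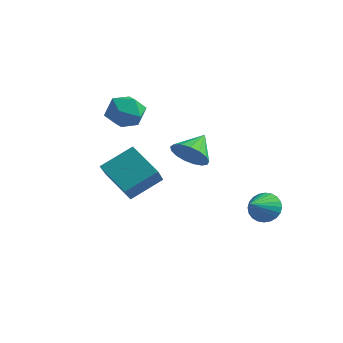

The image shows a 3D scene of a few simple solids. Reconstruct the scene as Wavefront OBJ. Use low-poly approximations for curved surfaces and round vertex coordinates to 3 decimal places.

v -2.684 -2.24 -0.099
v -2.031 -3.506 1.112
v -1.838 -0.864 0.883
v -1.185 -2.131 2.094
v -1.095 -2.449 -1.174
v -0.442 -3.716 0.037
v -0.249 -1.074 -0.192
v 0.404 -2.34 1.019
v 3.542 1.717 -2.05
v 4.101 1.389 -2.646
v 3.618 0.323 -1.21
v 4.318 1.535 -2.423
v 4.417 1.709 -2.144
v 4.382 1.884 -1.851
v 4.22 2.033 -1.588
v 3.955 2.135 -1.395
v 3.626 2.173 -1.302
v 3.285 2.141 -1.323
v 2.983 2.045 -1.455
v 2.766 1.899 -1.677
v 2.667 1.726 -1.956
v 2.701 1.551 -2.25
v 2.863 1.401 -2.513
v 3.129 1.299 -2.706
v 3.457 1.262 -2.798
v 3.798 1.293 -2.777
v -2.552 -0.441 3.345
v -1.623 -0.497 3.879
v -2.837 -2.123 3.661
v -1.908 -2.179 4.195
v -2.728 -1.622 4.604
v -2.552 -0.582 4.408
v -1.908 -2.038 3.132
v -1.732 -0.998 2.936
v -1.225 -1.484 3.747
v -1.732 -1.227 4.657
v -2.728 -1.393 2.883
v -3.235 -1.136 3.793
v 3.402 -4.099 3.599
v 3.767 -4.56 4.345
v 3.358 -2.901 4.361
v 4.133 -4.405 4.123
v 4.331 -4.181 3.781
v 4.316 -3.937 3.397
v 4.092 -3.731 3.06
v 3.71 -3.608 2.846
v 3.257 -3.599 2.805
v 2.837 -3.703 2.945
v 2.547 -3.899 3.236
v 2.453 -4.14 3.609
v 2.576 -4.372 3.981
v 2.888 -4.541 4.265
v 3.318 -4.609 4.396
f 2 4 1
f 5 2 1
f 1 4 3
f 3 5 1
f 2 8 4
f 6 2 5
f 6 8 2
f 4 8 3
f 7 5 3
f 3 8 7
f 7 6 5
f 8 6 7
f 10 9 12
f 10 12 11
f 12 9 13
f 12 13 11
f 13 9 14
f 13 14 11
f 14 9 15
f 14 15 11
f 15 9 16
f 15 16 11
f 16 9 17
f 16 17 11
f 17 9 18
f 17 18 11
f 18 9 19
f 18 19 11
f 19 9 20
f 19 20 11
f 20 9 21
f 20 21 11
f 21 9 22
f 21 22 11
f 22 9 23
f 22 23 11
f 23 9 24
f 23 24 11
f 24 9 25
f 24 25 11
f 25 9 26
f 25 26 11
f 26 9 10
f 26 10 11
f 27 38 32
f 27 32 28
f 27 28 34
f 27 34 37
f 27 37 38
f 28 32 36
f 32 38 31
f 38 37 29
f 37 34 33
f 34 28 35
f 30 36 31
f 30 31 29
f 30 29 33
f 30 33 35
f 30 35 36
f 31 36 32
f 29 31 38
f 33 29 37
f 35 33 34
f 36 35 28
f 40 39 42
f 40 42 41
f 42 39 43
f 42 43 41
f 43 39 44
f 43 44 41
f 44 39 45
f 44 45 41
f 45 39 46
f 45 46 41
f 46 39 47
f 46 47 41
f 47 39 48
f 47 48 41
f 48 39 49
f 48 49 41
f 49 39 50
f 49 50 41
f 50 39 51
f 50 51 41
f 51 39 52
f 51 52 41
f 52 39 53
f 52 53 41
f 53 39 40
f 53 40 41



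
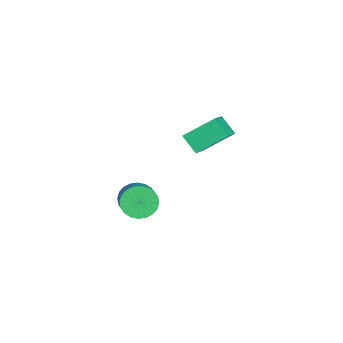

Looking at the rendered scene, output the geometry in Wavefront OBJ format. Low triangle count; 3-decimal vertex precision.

v -1.743 -0.62 3.006
v -1.918 0.496 3.727
v -2.887 -0.307 2.243
v -3.062 0.809 2.964
v -1.258 -0.189 2.456
v -1.433 0.927 3.177
v -2.402 0.124 1.693
v -2.577 1.24 2.414
v -3.224 -2.148 -1.497
v -2.873 -2.46 -2.002
v -1.684 -2.404 -1.208
v -2.036 -2.092 -0.703
v -2.841 -2.201 -2.068
v -1.652 -2.145 -1.275
v -2.867 -1.934 -2.047
v -1.679 -1.878 -1.254
v -2.948 -1.699 -1.942
v -1.759 -1.644 -1.149
v -3.071 -1.533 -1.77
v -1.882 -1.477 -0.977
v -3.217 -1.461 -1.556
v -2.029 -1.405 -0.763
v -3.364 -1.493 -1.333
v -2.176 -1.437 -0.54
v -3.49 -1.624 -1.135
v -2.302 -1.568 -0.341
v -3.576 -1.836 -0.992
v -2.387 -1.78 -0.198
v -3.608 -2.095 -0.925
v -2.419 -2.039 -0.132
v -3.581 -2.362 -0.946
v -2.393 -2.306 -0.153
v -3.501 -2.596 -1.051
v -2.312 -2.541 -0.258
v -3.378 -2.763 -1.223
v -2.189 -2.707 -0.43
v -3.231 -2.835 -1.437
v -2.043 -2.779 -0.644
v -3.084 -2.803 -1.66
v -1.896 -2.747 -0.867
v -2.958 -2.672 -1.859
v -1.77 -2.616 -1.065
f 2 4 1
f 5 2 1
f 1 4 3
f 3 5 1
f 2 8 4
f 6 2 5
f 6 8 2
f 4 8 3
f 7 5 3
f 3 8 7
f 7 6 5
f 8 6 7
f 10 9 13
f 10 13 11
f 11 13 14
f 11 14 12
f 13 9 15
f 13 15 14
f 14 15 16
f 14 16 12
f 15 9 17
f 15 17 16
f 16 17 18
f 16 18 12
f 17 9 19
f 17 19 18
f 18 19 20
f 18 20 12
f 19 9 21
f 19 21 20
f 20 21 22
f 20 22 12
f 21 9 23
f 21 23 22
f 22 23 24
f 22 24 12
f 23 9 25
f 23 25 24
f 24 25 26
f 24 26 12
f 25 9 27
f 25 27 26
f 26 27 28
f 26 28 12
f 27 9 29
f 27 29 28
f 28 29 30
f 28 30 12
f 29 9 31
f 29 31 30
f 30 31 32
f 30 32 12
f 31 9 33
f 31 33 32
f 32 33 34
f 32 34 12
f 33 9 35
f 33 35 34
f 34 35 36
f 34 36 12
f 35 9 37
f 35 37 36
f 36 37 38
f 36 38 12
f 37 9 39
f 37 39 38
f 38 39 40
f 38 40 12
f 39 9 41
f 39 41 40
f 40 41 42
f 40 42 12
f 41 9 10
f 41 10 42
f 42 10 11
f 42 11 12



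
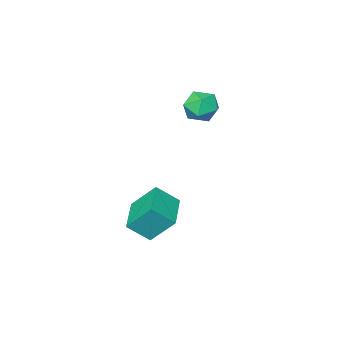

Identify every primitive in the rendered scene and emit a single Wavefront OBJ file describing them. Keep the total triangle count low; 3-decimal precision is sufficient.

v -1.391 -2.311 2.966
v -0.575 -2.034 2.421
v -0.405 -3.026 4.079
v 0.411 -2.749 3.534
v -0.146 -2.042 4.014
v -0.755 -1.6 3.326
v -0.225 -3.46 3.174
v -0.834 -3.018 2.486
v 0.146 -2.744 2.549
v 0.195 -1.867 3.069
v -1.175 -3.193 3.431
v -1.126 -2.316 3.951
v 3.167 -3.186 -2.529
v 2.43 -2.2 -1.148
v 2.242 -2.55 -3.477
v 1.505 -1.563 -2.097
v 4.535 -1.697 -2.863
v 3.798 -0.71 -1.483
v 3.61 -1.06 -3.812
v 2.873 -0.074 -2.431
f 1 12 6
f 1 6 2
f 1 2 8
f 1 8 11
f 1 11 12
f 2 6 10
f 6 12 5
f 12 11 3
f 11 8 7
f 8 2 9
f 4 10 5
f 4 5 3
f 4 3 7
f 4 7 9
f 4 9 10
f 5 10 6
f 3 5 12
f 7 3 11
f 9 7 8
f 10 9 2
f 14 16 13
f 17 14 13
f 13 16 15
f 15 17 13
f 14 20 16
f 18 14 17
f 18 20 14
f 16 20 15
f 19 17 15
f 15 20 19
f 19 18 17
f 20 18 19



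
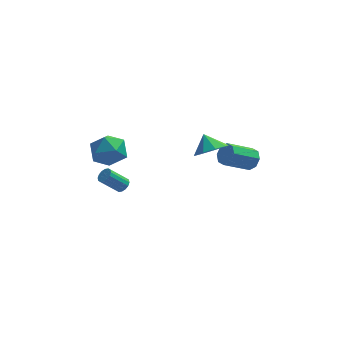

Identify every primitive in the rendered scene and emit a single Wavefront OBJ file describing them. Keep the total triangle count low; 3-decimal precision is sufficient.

v -3.893 -2.18 4.071
v -3.105 -2.405 3.196
v -4.515 -4.015 3.984
v -3.727 -4.24 3.109
v -3.341 -4.033 4.225
v -2.956 -2.899 4.279
v -4.664 -3.521 2.901
v -4.279 -2.387 2.955
v -3.581 -3.234 2.473
v -2.764 -3.551 3.291
v -4.856 -2.869 3.889
v -4.039 -3.186 4.707
v 1.916 -1.564 2.361
v 2.924 -1.264 2.608
v 1.484 -0.836 3.239
v 2.644 -0.812 2.095
v 2.024 -0.712 1.707
v 1.353 -1.011 1.624
v 0.946 -1.569 1.887
v 0.993 -2.125 2.371
v 1.472 -2.418 2.851
v 2.159 -2.312 3.101
v 2.732 -1.856 3.006
v -3.235 0.167 -2.2
v -2.879 0.329 -1.828
v -3.929 0.054 -0.707
v -4.285 -0.107 -1.08
v -3.018 0.56 -1.901
v -4.068 0.286 -0.78
v -3.215 0.687 -2.054
v -4.264 0.412 -0.933
v -3.417 0.674 -2.246
v -4.467 0.399 -1.126
v -3.57 0.525 -2.427
v -4.62 0.251 -1.306
v -3.634 0.281 -2.546
v -4.684 0.006 -1.425
v -3.591 0.006 -2.573
v -4.641 -0.269 -1.452
v -3.452 -0.226 -2.5
v -4.502 -0.5 -1.379
v -3.256 -0.352 -2.347
v -4.305 -0.627 -1.226
v -3.053 -0.339 -2.154
v -4.103 -0.614 -1.034
v -2.9 -0.191 -1.974
v -3.95 -0.465 -0.853
v -2.836 0.054 -1.855
v -3.886 -0.221 -0.734
v 4.238 -0.421 0.738
v 4.72 -0.876 1.13
v 3.223 -1.594 2.135
v 2.742 -1.139 1.742
v 4.643 -0.353 1.389
v 3.146 -1.07 2.394
v 4.329 0.131 1.267
v 2.832 -0.587 2.271
v 3.962 0.291 0.834
v 2.465 -0.427 1.839
v 3.757 0.034 0.345
v 2.26 -0.684 1.35
v 3.834 -0.49 0.086
v 2.337 -1.207 1.091
v 4.148 -0.973 0.209
v 2.651 -1.691 1.213
v 4.515 -1.133 0.641
v 3.018 -1.851 1.646
f 1 12 6
f 1 6 2
f 1 2 8
f 1 8 11
f 1 11 12
f 2 6 10
f 6 12 5
f 12 11 3
f 11 8 7
f 8 2 9
f 4 10 5
f 4 5 3
f 4 3 7
f 4 7 9
f 4 9 10
f 5 10 6
f 3 5 12
f 7 3 11
f 9 7 8
f 10 9 2
f 14 13 16
f 14 16 15
f 16 13 17
f 16 17 15
f 17 13 18
f 17 18 15
f 18 13 19
f 18 19 15
f 19 13 20
f 19 20 15
f 20 13 21
f 20 21 15
f 21 13 22
f 21 22 15
f 22 13 23
f 22 23 15
f 23 13 14
f 23 14 15
f 25 24 28
f 25 28 26
f 26 28 29
f 26 29 27
f 28 24 30
f 28 30 29
f 29 30 31
f 29 31 27
f 30 24 32
f 30 32 31
f 31 32 33
f 31 33 27
f 32 24 34
f 32 34 33
f 33 34 35
f 33 35 27
f 34 24 36
f 34 36 35
f 35 36 37
f 35 37 27
f 36 24 38
f 36 38 37
f 37 38 39
f 37 39 27
f 38 24 40
f 38 40 39
f 39 40 41
f 39 41 27
f 40 24 42
f 40 42 41
f 41 42 43
f 41 43 27
f 42 24 44
f 42 44 43
f 43 44 45
f 43 45 27
f 44 24 46
f 44 46 45
f 45 46 47
f 45 47 27
f 46 24 48
f 46 48 47
f 47 48 49
f 47 49 27
f 48 24 25
f 48 25 49
f 49 25 26
f 49 26 27
f 51 50 54
f 51 54 52
f 52 54 55
f 52 55 53
f 54 50 56
f 54 56 55
f 55 56 57
f 55 57 53
f 56 50 58
f 56 58 57
f 57 58 59
f 57 59 53
f 58 50 60
f 58 60 59
f 59 60 61
f 59 61 53
f 60 50 62
f 60 62 61
f 61 62 63
f 61 63 53
f 62 50 64
f 62 64 63
f 63 64 65
f 63 65 53
f 64 50 66
f 64 66 65
f 65 66 67
f 65 67 53
f 66 50 51
f 66 51 67
f 67 51 52
f 67 52 53



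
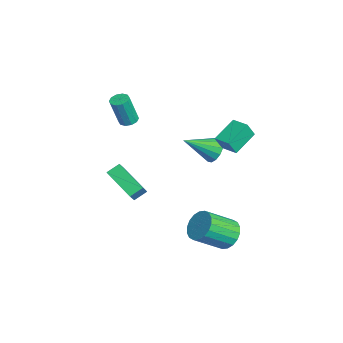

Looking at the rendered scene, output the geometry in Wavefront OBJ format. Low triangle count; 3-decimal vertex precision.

v 3.152 3.347 -4.251
v 4.152 3.494 -4.39
v 4.568 1.84 -3.149
v 3.568 1.693 -3.009
v 4.062 3.747 -4.023
v 4.479 2.092 -2.782
v 3.793 3.92 -3.702
v 4.209 2.266 -2.461
v 3.397 3.98 -3.489
v 3.813 2.325 -2.248
v 2.952 3.915 -3.427
v 3.368 2.26 -2.186
v 2.546 3.737 -3.528
v 2.963 2.082 -2.287
v 2.261 3.482 -3.772
v 2.677 1.827 -2.531
v 2.152 3.2 -4.111
v 2.568 1.546 -2.87
v 2.241 2.948 -4.478
v 2.658 1.293 -3.237
v 2.511 2.774 -4.799
v 2.927 1.12 -3.558
v 2.907 2.715 -5.012
v 3.323 1.06 -3.771
v 3.352 2.78 -5.074
v 3.768 1.125 -3.833
v 3.757 2.958 -4.973
v 4.174 1.303 -3.732
v 4.043 3.213 -4.729
v 4.459 1.558 -3.488
v 1.846 -2.935 0.228
v 2.442 -3.212 0.981
v 1.605 -2.21 0.686
v 2.202 -2.488 1.439
v 3.478 -1.832 -0.659
v 4.075 -2.11 0.094
v 3.238 -1.108 -0.201
v 3.834 -1.385 0.552
v 1.468 4.228 3.202
v 1.682 3.777 4.137
v 2.319 4.866 3.315
v 2.533 4.415 4.25
v 2.427 3.085 2.43
v 2.641 2.634 3.365
v 3.278 3.723 2.543
v 3.492 3.272 3.478
v 0.465 2.967 0.911
v 1.315 3.145 1.109
v 0.595 1.193 1.949
v 1.071 3.329 1.454
v 0.665 3.416 1.654
v 0.206 3.383 1.654
v -0.184 3.238 1.456
v -0.4 3.021 1.112
v -0.384 2.79 0.714
v -0.14 2.606 0.369
v 0.266 2.519 0.169
v 0.725 2.552 0.168
v 1.115 2.697 0.367
v 1.331 2.914 0.711
v -3.338 -1.442 1.248
v -2.75 -1.325 1.214
v -2.535 -1.86 3.119
v -3.122 -1.978 3.152
v -2.923 -1.015 1.321
v -2.708 -1.55 3.225
v -3.254 -0.868 1.4
v -3.039 -1.403 3.304
v -3.618 -0.94 1.421
v -3.402 -1.476 3.325
v -3.874 -1.205 1.375
v -3.658 -1.74 3.28
v -3.925 -1.56 1.281
v -3.71 -2.095 3.186
v -3.752 -1.87 1.175
v -3.537 -2.405 3.079
v -3.421 -2.017 1.096
v -3.206 -2.552 3
v -3.058 -1.944 1.075
v -2.842 -2.48 2.979
v -2.802 -1.68 1.12
v -2.586 -2.215 3.025
f 2 1 5
f 2 5 3
f 3 5 6
f 3 6 4
f 5 1 7
f 5 7 6
f 6 7 8
f 6 8 4
f 7 1 9
f 7 9 8
f 8 9 10
f 8 10 4
f 9 1 11
f 9 11 10
f 10 11 12
f 10 12 4
f 11 1 13
f 11 13 12
f 12 13 14
f 12 14 4
f 13 1 15
f 13 15 14
f 14 15 16
f 14 16 4
f 15 1 17
f 15 17 16
f 16 17 18
f 16 18 4
f 17 1 19
f 17 19 18
f 18 19 20
f 18 20 4
f 19 1 21
f 19 21 20
f 20 21 22
f 20 22 4
f 21 1 23
f 21 23 22
f 22 23 24
f 22 24 4
f 23 1 25
f 23 25 24
f 24 25 26
f 24 26 4
f 25 1 27
f 25 27 26
f 26 27 28
f 26 28 4
f 27 1 29
f 27 29 28
f 28 29 30
f 28 30 4
f 29 1 2
f 29 2 30
f 30 2 3
f 30 3 4
f 32 34 31
f 35 32 31
f 31 34 33
f 33 35 31
f 32 38 34
f 36 32 35
f 36 38 32
f 34 38 33
f 37 35 33
f 33 38 37
f 37 36 35
f 38 36 37
f 40 42 39
f 43 40 39
f 39 42 41
f 41 43 39
f 40 46 42
f 44 40 43
f 44 46 40
f 42 46 41
f 45 43 41
f 41 46 45
f 45 44 43
f 46 44 45
f 48 47 50
f 48 50 49
f 50 47 51
f 50 51 49
f 51 47 52
f 51 52 49
f 52 47 53
f 52 53 49
f 53 47 54
f 53 54 49
f 54 47 55
f 54 55 49
f 55 47 56
f 55 56 49
f 56 47 57
f 56 57 49
f 57 47 58
f 57 58 49
f 58 47 59
f 58 59 49
f 59 47 60
f 59 60 49
f 60 47 48
f 60 48 49
f 62 61 65
f 62 65 63
f 63 65 66
f 63 66 64
f 65 61 67
f 65 67 66
f 66 67 68
f 66 68 64
f 67 61 69
f 67 69 68
f 68 69 70
f 68 70 64
f 69 61 71
f 69 71 70
f 70 71 72
f 70 72 64
f 71 61 73
f 71 73 72
f 72 73 74
f 72 74 64
f 73 61 75
f 73 75 74
f 74 75 76
f 74 76 64
f 75 61 77
f 75 77 76
f 76 77 78
f 76 78 64
f 77 61 79
f 77 79 78
f 78 79 80
f 78 80 64
f 79 61 81
f 79 81 80
f 80 81 82
f 80 82 64
f 81 61 62
f 81 62 82
f 82 62 63
f 82 63 64



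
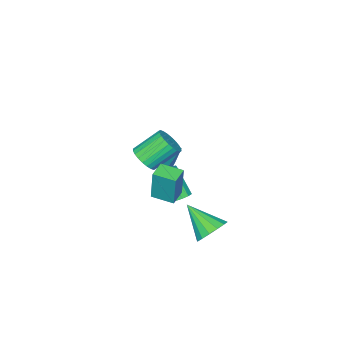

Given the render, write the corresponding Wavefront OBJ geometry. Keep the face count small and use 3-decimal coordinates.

v 2.266 0.273 2.798
v 2.918 0.479 3.336
v 1.726 1.214 4.499
v 1.074 1.007 3.962
v 2.901 0.758 3.143
v 1.709 1.492 4.306
v 2.787 0.962 2.897
v 1.595 1.697 4.06
v 2.594 1.062 2.636
v 1.402 1.797 3.799
v 2.351 1.041 2.4
v 1.159 1.776 3.563
v 2.095 0.904 2.225
v 0.903 1.638 3.388
v 1.865 0.67 2.137
v 0.673 1.405 3.3
v 1.696 0.376 2.149
v 0.504 1.111 3.312
v 1.614 0.066 2.261
v 0.422 0.801 3.424
v 1.631 -0.212 2.454
v 0.439 0.522 3.617
v 1.745 -0.417 2.7
v 0.553 0.318 3.863
v 1.938 -0.517 2.961
v 0.746 0.218 4.124
v 2.181 -0.496 3.197
v 0.989 0.239 4.36
v 2.437 -0.358 3.372
v 1.245 0.376 4.535
v 2.667 -0.125 3.46
v 1.475 0.61 4.623
v 2.836 0.169 3.448
v 1.644 0.904 4.611
v 1.459 4.338 -1.283
v 2.437 4.525 -1.113
v 1.561 2.642 0.003
v 2.182 4.791 -0.742
v 1.734 4.935 -0.516
v 1.211 4.92 -0.495
v 0.756 4.748 -0.686
v 0.489 4.467 -1.036
v 0.482 4.151 -1.453
v 0.737 3.885 -1.823
v 1.185 3.74 -2.049
v 1.708 3.756 -2.07
v 2.163 3.927 -1.88
v 2.43 4.209 -1.529
v -0.689 0.148 -2.2
v -0.093 0.306 -2.031
v -0.214 -0.93 -0.45
v -0.811 -1.088 -0.62
v -0.341 0.557 -1.853
v -0.463 -0.678 -0.273
v -0.722 0.653 -1.808
v -0.844 -0.583 -0.228
v -1.091 0.555 -1.913
v -1.213 -0.681 -0.332
v -1.306 0.302 -2.128
v -1.428 -0.934 -0.547
v -1.286 -0.01 -2.37
v -1.407 -1.246 -0.789
v -1.037 -0.262 -2.547
v -1.159 -1.497 -0.967
v -0.656 -0.357 -2.592
v -0.778 -1.593 -1.012
v -0.287 -0.259 -2.488
v -0.409 -1.495 -0.907
v -0.072 -0.006 -2.273
v -0.194 -1.242 -0.692
v -2.737 -3.231 -1.739
v -1.902 -3.507 -1.263
v -3.003 -1.969 -0.541
v -1.749 -3.117 -1.64
v -1.909 -2.763 -2.048
v -2.332 -2.558 -2.358
v -2.884 -2.566 -2.472
v -3.389 -2.786 -2.352
v -3.687 -3.147 -2.039
v -3.684 -3.534 -1.629
v -3.38 -3.825 -1.255
v -2.871 -3.928 -1.034
v -2.321 -3.809 -1.037
v 2.777 1.819 1.822
v 2.919 2.084 3.799
v 2.352 3.009 1.693
v 2.494 3.273 3.67
v 3.726 2.147 1.71
v 3.868 2.411 3.687
v 3.301 3.336 1.581
v 3.443 3.601 3.558
f 2 1 5
f 2 5 3
f 3 5 6
f 3 6 4
f 5 1 7
f 5 7 6
f 6 7 8
f 6 8 4
f 7 1 9
f 7 9 8
f 8 9 10
f 8 10 4
f 9 1 11
f 9 11 10
f 10 11 12
f 10 12 4
f 11 1 13
f 11 13 12
f 12 13 14
f 12 14 4
f 13 1 15
f 13 15 14
f 14 15 16
f 14 16 4
f 15 1 17
f 15 17 16
f 16 17 18
f 16 18 4
f 17 1 19
f 17 19 18
f 18 19 20
f 18 20 4
f 19 1 21
f 19 21 20
f 20 21 22
f 20 22 4
f 21 1 23
f 21 23 22
f 22 23 24
f 22 24 4
f 23 1 25
f 23 25 24
f 24 25 26
f 24 26 4
f 25 1 27
f 25 27 26
f 26 27 28
f 26 28 4
f 27 1 29
f 27 29 28
f 28 29 30
f 28 30 4
f 29 1 31
f 29 31 30
f 30 31 32
f 30 32 4
f 31 1 33
f 31 33 32
f 32 33 34
f 32 34 4
f 33 1 2
f 33 2 34
f 34 2 3
f 34 3 4
f 36 35 38
f 36 38 37
f 38 35 39
f 38 39 37
f 39 35 40
f 39 40 37
f 40 35 41
f 40 41 37
f 41 35 42
f 41 42 37
f 42 35 43
f 42 43 37
f 43 35 44
f 43 44 37
f 44 35 45
f 44 45 37
f 45 35 46
f 45 46 37
f 46 35 47
f 46 47 37
f 47 35 48
f 47 48 37
f 48 35 36
f 48 36 37
f 50 49 53
f 50 53 51
f 51 53 54
f 51 54 52
f 53 49 55
f 53 55 54
f 54 55 56
f 54 56 52
f 55 49 57
f 55 57 56
f 56 57 58
f 56 58 52
f 57 49 59
f 57 59 58
f 58 59 60
f 58 60 52
f 59 49 61
f 59 61 60
f 60 61 62
f 60 62 52
f 61 49 63
f 61 63 62
f 62 63 64
f 62 64 52
f 63 49 65
f 63 65 64
f 64 65 66
f 64 66 52
f 65 49 67
f 65 67 66
f 66 67 68
f 66 68 52
f 67 49 69
f 67 69 68
f 68 69 70
f 68 70 52
f 69 49 50
f 69 50 70
f 70 50 51
f 70 51 52
f 72 71 74
f 72 74 73
f 74 71 75
f 74 75 73
f 75 71 76
f 75 76 73
f 76 71 77
f 76 77 73
f 77 71 78
f 77 78 73
f 78 71 79
f 78 79 73
f 79 71 80
f 79 80 73
f 80 71 81
f 80 81 73
f 81 71 82
f 81 82 73
f 82 71 83
f 82 83 73
f 83 71 72
f 83 72 73
f 85 87 84
f 88 85 84
f 84 87 86
f 86 88 84
f 85 91 87
f 89 85 88
f 89 91 85
f 87 91 86
f 90 88 86
f 86 91 90
f 90 89 88
f 91 89 90



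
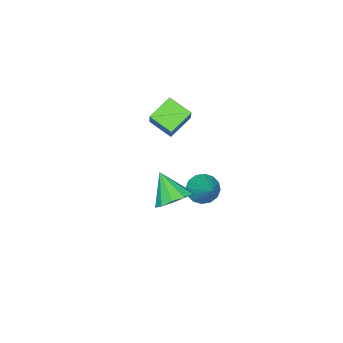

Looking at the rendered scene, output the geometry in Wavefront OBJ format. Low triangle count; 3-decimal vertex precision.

v -1.351 1.182 2.596
v -1.234 -0.009 3.177
v -2.573 1.407 3.303
v -2.457 0.217 3.884
v -0.343 2.003 4.076
v -0.227 0.813 4.657
v -1.566 2.229 4.783
v -1.449 1.038 5.364
v 1.46 3.59 1.2
v 1.901 2.889 0.676
v 1.16 2.49 2.42
v 2.321 3.157 1.021
v 2.411 3.591 1.434
v 2.139 4.024 1.758
v 1.607 4.291 1.869
v 1.019 4.291 1.724
v 0.599 4.023 1.379
v 0.508 3.59 0.966
v 0.781 3.157 0.642
v 1.313 2.889 0.531
v -2.689 2.105 -1.835
v -2.21 2.393 -2.501
v -1.711 3.415 -0.565
v -2.574 2.659 -2.495
v -2.968 2.776 -2.312
v -3.288 2.714 -2.002
v -3.447 2.488 -1.646
v -3.403 2.16 -1.341
v -3.168 1.817 -1.168
v -2.805 1.551 -1.174
v -2.41 1.434 -1.357
v -2.09 1.496 -1.668
v -1.931 1.722 -2.024
v -1.975 2.05 -2.329
f 2 4 1
f 5 2 1
f 1 4 3
f 3 5 1
f 2 8 4
f 6 2 5
f 6 8 2
f 4 8 3
f 7 5 3
f 3 8 7
f 7 6 5
f 8 6 7
f 10 9 12
f 10 12 11
f 12 9 13
f 12 13 11
f 13 9 14
f 13 14 11
f 14 9 15
f 14 15 11
f 15 9 16
f 15 16 11
f 16 9 17
f 16 17 11
f 17 9 18
f 17 18 11
f 18 9 19
f 18 19 11
f 19 9 20
f 19 20 11
f 20 9 10
f 20 10 11
f 22 21 24
f 22 24 23
f 24 21 25
f 24 25 23
f 25 21 26
f 25 26 23
f 26 21 27
f 26 27 23
f 27 21 28
f 27 28 23
f 28 21 29
f 28 29 23
f 29 21 30
f 29 30 23
f 30 21 31
f 30 31 23
f 31 21 32
f 31 32 23
f 32 21 33
f 32 33 23
f 33 21 34
f 33 34 23
f 34 21 22
f 34 22 23



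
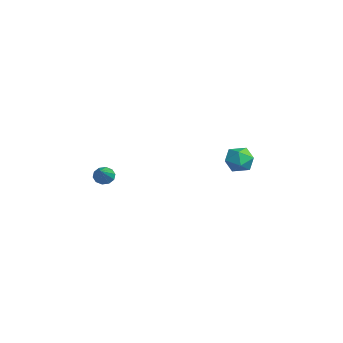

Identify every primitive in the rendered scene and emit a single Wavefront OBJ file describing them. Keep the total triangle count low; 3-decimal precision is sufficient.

v -3.452 -3.051 2.227
v -3.142 -2.92 1.857
v -2.248 -3.569 3.053
v -3.17 -2.679 2.048
v -3.305 -2.58 2.308
v -3.497 -2.661 2.536
v -3.671 -2.891 2.647
v -3.762 -3.182 2.597
v -3.735 -3.423 2.406
v -3.6 -3.522 2.146
v -3.408 -3.441 1.917
v -3.233 -3.211 1.807
v -3.685 3.304 2.667
v -3.136 3.489 3.203
v -2.804 2.691 1.977
v -2.255 2.876 2.513
v -2.825 2.361 2.693
v -3.37 2.74 3.12
v -2.57 3.44 2.06
v -3.115 3.819 2.487
v -2.448 3.573 2.828
v -2.605 2.906 3.219
v -3.335 3.274 1.961
v -3.492 2.607 2.352
f 2 1 4
f 2 4 3
f 4 1 5
f 4 5 3
f 5 1 6
f 5 6 3
f 6 1 7
f 6 7 3
f 7 1 8
f 7 8 3
f 8 1 9
f 8 9 3
f 9 1 10
f 9 10 3
f 10 1 11
f 10 11 3
f 11 1 12
f 11 12 3
f 12 1 2
f 12 2 3
f 13 24 18
f 13 18 14
f 13 14 20
f 13 20 23
f 13 23 24
f 14 18 22
f 18 24 17
f 24 23 15
f 23 20 19
f 20 14 21
f 16 22 17
f 16 17 15
f 16 15 19
f 16 19 21
f 16 21 22
f 17 22 18
f 15 17 24
f 19 15 23
f 21 19 20
f 22 21 14



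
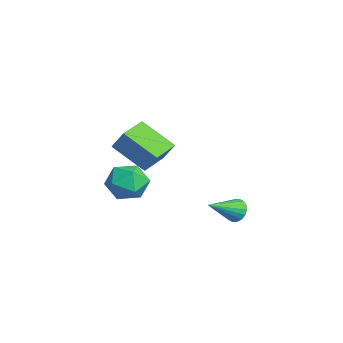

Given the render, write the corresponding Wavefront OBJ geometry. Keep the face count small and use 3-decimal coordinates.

v -2.037 -2.616 -2.1
v -1.238 -2.19 -2.674
v -1.902 -4.09 -3.006
v -1.103 -3.664 -3.58
v -0.953 -3.897 -2.544
v -1.037 -2.986 -1.984
v -2.103 -3.294 -3.696
v -2.187 -2.383 -3.136
v -1.279 -2.609 -3.661
v -0.568 -2.981 -2.948
v -2.572 -3.299 -2.732
v -1.861 -3.671 -2.019
v 2.834 -4.475 1.463
v 3.382 -4.084 2.407
v 1.884 -3.56 1.636
v 2.432 -3.17 2.581
v 3.768 -3.31 0.439
v 4.316 -2.92 1.384
v 2.818 -2.396 0.613
v 3.366 -2.005 1.557
v 0.704 1.133 -3.828
v 1.148 1.087 -4.272
v 1.356 -0.233 -3.032
v 1.267 1.255 -4.081
v 1.275 1.398 -3.84
v 1.169 1.49 -3.597
v 0.971 1.51 -3.4
v 0.72 1.456 -3.287
v 0.466 1.338 -3.281
v 0.259 1.179 -3.384
v 0.14 1.011 -3.574
v 0.132 0.867 -3.815
v 0.238 0.776 -4.058
v 0.436 0.756 -4.256
v 0.687 0.81 -4.368
v 0.941 0.928 -4.374
f 1 12 6
f 1 6 2
f 1 2 8
f 1 8 11
f 1 11 12
f 2 6 10
f 6 12 5
f 12 11 3
f 11 8 7
f 8 2 9
f 4 10 5
f 4 5 3
f 4 3 7
f 4 7 9
f 4 9 10
f 5 10 6
f 3 5 12
f 7 3 11
f 9 7 8
f 10 9 2
f 14 16 13
f 17 14 13
f 13 16 15
f 15 17 13
f 14 20 16
f 18 14 17
f 18 20 14
f 16 20 15
f 19 17 15
f 15 20 19
f 19 18 17
f 20 18 19
f 22 21 24
f 22 24 23
f 24 21 25
f 24 25 23
f 25 21 26
f 25 26 23
f 26 21 27
f 26 27 23
f 27 21 28
f 27 28 23
f 28 21 29
f 28 29 23
f 29 21 30
f 29 30 23
f 30 21 31
f 30 31 23
f 31 21 32
f 31 32 23
f 32 21 33
f 32 33 23
f 33 21 34
f 33 34 23
f 34 21 35
f 34 35 23
f 35 21 36
f 35 36 23
f 36 21 22
f 36 22 23



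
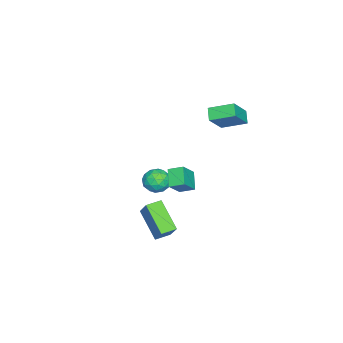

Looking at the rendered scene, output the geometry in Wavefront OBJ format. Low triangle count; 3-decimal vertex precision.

v -0.668 0.09 -1.633
v -1.595 -0.349 -0.885
v -0.797 0.98 -1.27
v -1.724 0.541 -0.522
v 0.264 -0.181 -0.638
v -0.663 -0.62 0.11
v 0.135 0.709 -0.275
v -0.792 0.27 0.473
v 2.963 1.011 -2.464
v 2.007 -0.28 -1.127
v 3.761 1.713 -1.215
v 2.805 0.422 0.122
v 3.655 0.398 -2.562
v 2.699 -0.893 -1.225
v 4.453 1.1 -1.313
v 3.497 -0.191 0.024
v -1.892 -1.036 -2.342
v -1.258 -1.446 -1.845
v -2.702 -2.254 -2.315
v -2.068 -2.664 -1.818
v -2.559 -1.994 -1.461
v -2.058 -1.241 -1.477
v -1.902 -2.459 -2.683
v -1.401 -1.706 -2.699
v -1.264 -2.326 -2.055
v -1.67 -2.039 -1.3
v -2.29 -1.661 -2.86
v -2.696 -1.374 -2.105
v -1.504 -1.134 -2.096
v -2.456 -2.566 -2.064
v -2.745 -2.172 -1.854
v -2.372 -2.413 -1.562
v -1.974 -1.014 -1.88
v -1.602 -1.255 -1.588
v -2.366 -1.577 -1.362
v -2.358 -2.445 -2.572
v -1.986 -2.686 -2.28
v -1.588 -1.287 -2.598
v -1.215 -1.528 -2.306
v -1.594 -2.123 -2.798
v -1.135 -1.892 -1.927
v -1.611 -2.608 -1.912
v -1.513 -2.487 -2.42
v -1.219 -2.045 -2.43
v -1.373 -1.724 -1.484
v -1.85 -2.44 -1.468
v -2.138 -2.046 -1.258
v -1.844 -1.603 -1.267
v -1.377 -2.241 -1.607
v -2.11 -1.26 -2.692
v -2.587 -1.976 -2.676
v -2.116 -2.097 -2.893
v -1.822 -1.654 -2.902
v -2.349 -1.092 -2.248
v -2.825 -1.808 -2.233
v -2.741 -1.655 -1.73
v -2.447 -1.213 -1.74
v -2.583 -1.459 -2.553
v -4.634 0.998 2.573
v -3.402 0.711 3.882
v -4.898 2.479 3.147
v -3.667 2.192 4.456
v -3.973 1.328 2.024
v -2.742 1.041 3.333
v -4.238 2.809 2.598
v -3.006 2.522 3.907
f 2 4 1
f 5 2 1
f 1 4 3
f 3 5 1
f 2 8 4
f 6 2 5
f 6 8 2
f 4 8 3
f 7 5 3
f 3 8 7
f 7 6 5
f 8 6 7
f 10 12 9
f 13 10 9
f 9 12 11
f 11 13 9
f 10 16 12
f 14 10 13
f 14 16 10
f 12 16 11
f 15 13 11
f 11 16 15
f 15 14 13
f 16 14 15
f 17 54 33
f 54 28 57
f 33 57 22
f 54 57 33
f 17 33 29
f 33 22 34
f 29 34 18
f 33 34 29
f 17 29 38
f 29 18 39
f 38 39 24
f 29 39 38
f 17 38 50
f 38 24 53
f 50 53 27
f 38 53 50
f 17 50 54
f 50 27 58
f 54 58 28
f 50 58 54
f 18 34 45
f 34 22 48
f 45 48 26
f 34 48 45
f 22 57 35
f 57 28 56
f 35 56 21
f 57 56 35
f 28 58 55
f 58 27 51
f 55 51 19
f 58 51 55
f 27 53 52
f 53 24 40
f 52 40 23
f 53 40 52
f 24 39 44
f 39 18 41
f 44 41 25
f 39 41 44
f 20 46 32
f 46 26 47
f 32 47 21
f 46 47 32
f 20 32 30
f 32 21 31
f 30 31 19
f 32 31 30
f 20 30 37
f 30 19 36
f 37 36 23
f 30 36 37
f 20 37 42
f 37 23 43
f 42 43 25
f 37 43 42
f 20 42 46
f 42 25 49
f 46 49 26
f 42 49 46
f 21 47 35
f 47 26 48
f 35 48 22
f 47 48 35
f 19 31 55
f 31 21 56
f 55 56 28
f 31 56 55
f 23 36 52
f 36 19 51
f 52 51 27
f 36 51 52
f 25 43 44
f 43 23 40
f 44 40 24
f 43 40 44
f 26 49 45
f 49 25 41
f 45 41 18
f 49 41 45
f 60 62 59
f 63 60 59
f 59 62 61
f 61 63 59
f 60 66 62
f 64 60 63
f 64 66 60
f 62 66 61
f 65 63 61
f 61 66 65
f 65 64 63
f 66 64 65



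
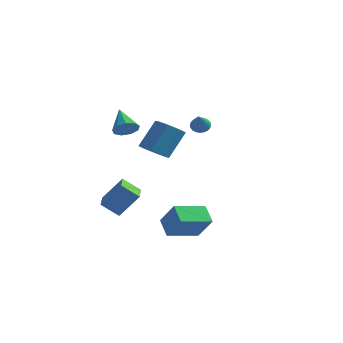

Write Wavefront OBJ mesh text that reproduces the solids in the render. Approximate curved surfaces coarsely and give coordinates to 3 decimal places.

v -1.487 2.456 0.276
v -0.634 1.96 0.351
v -0.14 3.067 2.078
v -0.993 3.564 2.004
v -0.569 2.587 -0.07
v -0.075 3.694 1.657
v -1.042 3.138 -0.287
v -0.548 4.245 1.44
v -1.775 3.289 -0.175
v -1.281 4.396 1.552
v -2.34 2.953 0.202
v -1.846 4.06 1.929
v -2.405 2.326 0.623
v -1.911 3.433 2.35
v -1.932 1.775 0.84
v -1.438 2.882 2.567
v -1.199 1.624 0.728
v -0.705 2.731 2.455
v -1.11 -4.231 -1.42
v -0.2 -3.583 -0.047
v -1.939 -2.613 -1.633
v -1.029 -1.966 -0.26
v -0.171 -3.854 -2.22
v 0.739 -3.207 -0.847
v -1 -2.237 -2.433
v -0.09 -1.589 -1.06
v -1.373 -0.921 3.131
v -0.802 -0.943 3.677
v -2.347 0.041 4.189
v -0.732 -0.516 3.353
v -0.962 -0.279 2.925
v -1.385 -0.343 2.594
v -1.802 -0.677 2.514
v -2.018 -1.126 2.724
v -1.933 -1.479 3.124
v -1.586 -1.571 3.528
v -1.139 -1.359 3.746
v 3.129 -4.551 -2.773
v 2.357 -3.865 -2.052
v 4.176 -2.946 -3.18
v 3.404 -2.259 -2.459
v 4.136 -4.861 -1.401
v 3.364 -4.174 -0.68
v 5.183 -3.255 -1.808
v 4.411 -2.569 -1.087
v 1.777 1.941 3.075
v 2.221 2.286 3.253
v 2.243 0.779 4.165
v 2.053 2.352 3.396
v 1.842 2.356 3.489
v 1.622 2.296 3.52
v 1.425 2.182 3.483
v 1.282 2.032 3.384
v 1.214 1.868 3.237
v 1.232 1.714 3.066
v 1.333 1.596 2.897
v 1.501 1.53 2.754
v 1.712 1.526 2.661
v 1.932 1.586 2.63
v 2.128 1.7 2.667
v 2.272 1.85 2.767
v 2.339 2.014 2.913
v 2.322 2.168 3.084
f 2 1 5
f 2 5 3
f 3 5 6
f 3 6 4
f 5 1 7
f 5 7 6
f 6 7 8
f 6 8 4
f 7 1 9
f 7 9 8
f 8 9 10
f 8 10 4
f 9 1 11
f 9 11 10
f 10 11 12
f 10 12 4
f 11 1 13
f 11 13 12
f 12 13 14
f 12 14 4
f 13 1 15
f 13 15 14
f 14 15 16
f 14 16 4
f 15 1 17
f 15 17 16
f 16 17 18
f 16 18 4
f 17 1 2
f 17 2 18
f 18 2 3
f 18 3 4
f 20 22 19
f 23 20 19
f 19 22 21
f 21 23 19
f 20 26 22
f 24 20 23
f 24 26 20
f 22 26 21
f 25 23 21
f 21 26 25
f 25 24 23
f 26 24 25
f 28 27 30
f 28 30 29
f 30 27 31
f 30 31 29
f 31 27 32
f 31 32 29
f 32 27 33
f 32 33 29
f 33 27 34
f 33 34 29
f 34 27 35
f 34 35 29
f 35 27 36
f 35 36 29
f 36 27 37
f 36 37 29
f 37 27 28
f 37 28 29
f 39 41 38
f 42 39 38
f 38 41 40
f 40 42 38
f 39 45 41
f 43 39 42
f 43 45 39
f 41 45 40
f 44 42 40
f 40 45 44
f 44 43 42
f 45 43 44
f 47 46 49
f 47 49 48
f 49 46 50
f 49 50 48
f 50 46 51
f 50 51 48
f 51 46 52
f 51 52 48
f 52 46 53
f 52 53 48
f 53 46 54
f 53 54 48
f 54 46 55
f 54 55 48
f 55 46 56
f 55 56 48
f 56 46 57
f 56 57 48
f 57 46 58
f 57 58 48
f 58 46 59
f 58 59 48
f 59 46 60
f 59 60 48
f 60 46 61
f 60 61 48
f 61 46 62
f 61 62 48
f 62 46 63
f 62 63 48
f 63 46 47
f 63 47 48



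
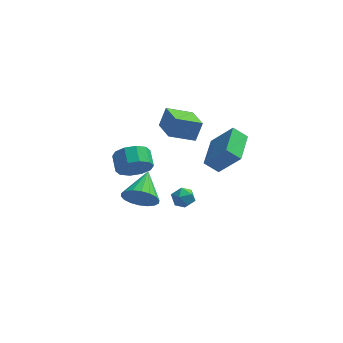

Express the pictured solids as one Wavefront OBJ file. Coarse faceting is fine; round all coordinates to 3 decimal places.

v 0.842 0.921 -3.703
v 1.171 1.469 -3.83
v 1.689 0.351 -3.97
v 2.018 0.899 -4.097
v 1.859 0.748 -3.483
v 1.336 1.101 -3.318
v 1.524 0.719 -4.482
v 1.001 1.072 -4.317
v 1.593 1.345 -4.311
v 1.8 1.363 -3.693
v 1.06 0.457 -4.107
v 1.267 0.475 -3.489
v -1.078 2.805 -3.465
v -0.785 3.248 -4.253
v -1.029 4.138 -3.843
v -1.322 3.695 -3.055
v -1.355 3.121 -4.317
v -1.599 4.011 -3.907
v -1.819 2.874 -4.055
v -2.063 3.764 -3.646
v -2 2.6 -3.568
v -2.244 3.49 -3.159
v -1.828 2.404 -3.042
v -2.073 3.295 -2.632
v -1.371 2.362 -2.677
v -1.615 3.252 -2.267
v -0.801 2.489 -2.613
v -1.045 3.379 -2.203
v -0.337 2.736 -2.874
v -0.581 3.626 -2.465
v -0.156 3.01 -3.361
v -0.4 3.9 -2.952
v -0.327 3.205 -3.888
v -0.572 4.096 -3.478
v 0.627 2.266 -0.44
v 0.942 2.666 0.558
v 0.052 3.746 -0.852
v 0.367 4.146 0.146
v 1.913 2.614 -0.986
v 2.228 3.014 0.012
v 1.338 4.094 -1.398
v 1.653 4.494 -0.4
v -0.273 -3.089 -0.475
v 0.371 -2.936 -1.099
v -0.027 -1.551 0.155
v 0.035 -2.807 -1.284
v -0.363 -2.733 -1.308
v -0.743 -2.73 -1.167
v -1.029 -2.798 -0.889
v -1.166 -2.924 -0.529
v -1.126 -3.082 -0.159
v -0.917 -3.242 0.149
v -0.581 -3.371 0.333
v -0.183 -3.445 0.358
v 0.197 -3.448 0.217
v 0.483 -3.38 -0.061
v 0.62 -3.254 -0.421
v 0.58 -3.096 -0.791
v 3.201 -1.181 -0.018
v 2.508 -1.144 0.555
v 3.444 0.543 0.165
v 2.751 0.579 0.738
v 4.229 -1.459 1.242
v 3.536 -1.423 1.815
v 4.472 0.264 1.425
v 3.779 0.301 1.998
f 1 12 6
f 1 6 2
f 1 2 8
f 1 8 11
f 1 11 12
f 2 6 10
f 6 12 5
f 12 11 3
f 11 8 7
f 8 2 9
f 4 10 5
f 4 5 3
f 4 3 7
f 4 7 9
f 4 9 10
f 5 10 6
f 3 5 12
f 7 3 11
f 9 7 8
f 10 9 2
f 14 13 17
f 14 17 15
f 15 17 18
f 15 18 16
f 17 13 19
f 17 19 18
f 18 19 20
f 18 20 16
f 19 13 21
f 19 21 20
f 20 21 22
f 20 22 16
f 21 13 23
f 21 23 22
f 22 23 24
f 22 24 16
f 23 13 25
f 23 25 24
f 24 25 26
f 24 26 16
f 25 13 27
f 25 27 26
f 26 27 28
f 26 28 16
f 27 13 29
f 27 29 28
f 28 29 30
f 28 30 16
f 29 13 31
f 29 31 30
f 30 31 32
f 30 32 16
f 31 13 33
f 31 33 32
f 32 33 34
f 32 34 16
f 33 13 14
f 33 14 34
f 34 14 15
f 34 15 16
f 36 38 35
f 39 36 35
f 35 38 37
f 37 39 35
f 36 42 38
f 40 36 39
f 40 42 36
f 38 42 37
f 41 39 37
f 37 42 41
f 41 40 39
f 42 40 41
f 44 43 46
f 44 46 45
f 46 43 47
f 46 47 45
f 47 43 48
f 47 48 45
f 48 43 49
f 48 49 45
f 49 43 50
f 49 50 45
f 50 43 51
f 50 51 45
f 51 43 52
f 51 52 45
f 52 43 53
f 52 53 45
f 53 43 54
f 53 54 45
f 54 43 55
f 54 55 45
f 55 43 56
f 55 56 45
f 56 43 57
f 56 57 45
f 57 43 58
f 57 58 45
f 58 43 44
f 58 44 45
f 60 62 59
f 63 60 59
f 59 62 61
f 61 63 59
f 60 66 62
f 64 60 63
f 64 66 60
f 62 66 61
f 65 63 61
f 61 66 65
f 65 64 63
f 66 64 65

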